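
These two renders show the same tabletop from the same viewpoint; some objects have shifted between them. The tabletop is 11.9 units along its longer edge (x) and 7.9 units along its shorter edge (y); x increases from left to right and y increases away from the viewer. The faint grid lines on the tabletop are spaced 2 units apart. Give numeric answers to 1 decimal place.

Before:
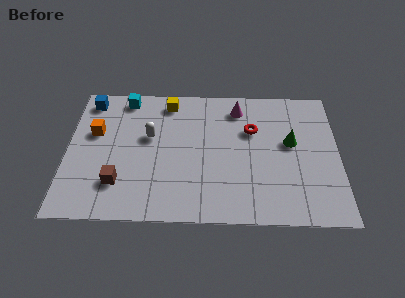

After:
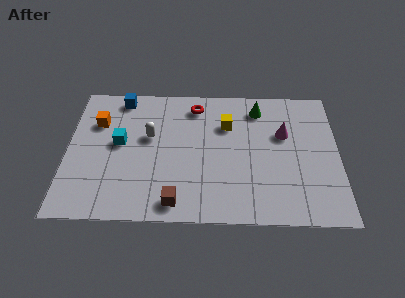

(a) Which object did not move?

the white capsule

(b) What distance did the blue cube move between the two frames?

1.4

The blue cube was near (0.9, 6.8) before and (2.3, 7.0) after, so it travelled √(1.4² + 0.2²) ≈ 1.4 units.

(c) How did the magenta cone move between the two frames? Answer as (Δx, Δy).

(2.0, -1.5)

The magenta cone started near (7.5, 6.5) and ended near (9.5, 5.0).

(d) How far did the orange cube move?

0.6

From (1.2, 4.9) to (1.3, 5.5), the orange cube covered √(0.1² + 0.6²) ≈ 0.6 units.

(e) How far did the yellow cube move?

2.9

From (4.4, 6.8) to (7.0, 5.5), the yellow cube covered √(2.6² + 1.3²) ≈ 2.9 units.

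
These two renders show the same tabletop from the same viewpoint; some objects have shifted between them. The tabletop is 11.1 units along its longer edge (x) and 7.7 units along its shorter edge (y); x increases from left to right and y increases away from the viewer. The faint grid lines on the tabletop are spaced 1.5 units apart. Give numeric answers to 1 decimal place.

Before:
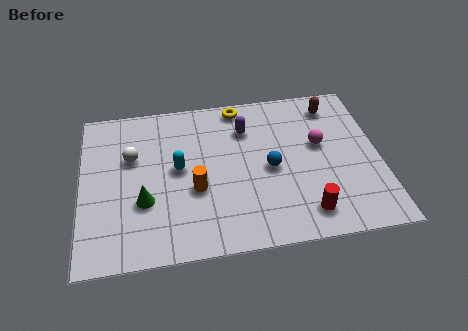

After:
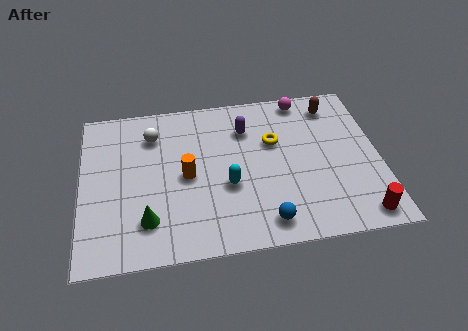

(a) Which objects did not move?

the purple capsule and the brown capsule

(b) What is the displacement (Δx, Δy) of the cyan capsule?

(1.8, -1.1)

The cyan capsule was at about (3.6, 4.1) and moved to about (5.4, 3.0).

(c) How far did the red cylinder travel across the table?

2.0

The red cylinder was near (8.2, 1.3) before and (10.2, 0.9) after, so it travelled √(2.0² + 0.4²) ≈ 2.0 units.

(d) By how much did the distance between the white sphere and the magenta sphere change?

-1.2

Before: roughly 7.0 units apart; after: 5.8. That's 1.2 units closer together.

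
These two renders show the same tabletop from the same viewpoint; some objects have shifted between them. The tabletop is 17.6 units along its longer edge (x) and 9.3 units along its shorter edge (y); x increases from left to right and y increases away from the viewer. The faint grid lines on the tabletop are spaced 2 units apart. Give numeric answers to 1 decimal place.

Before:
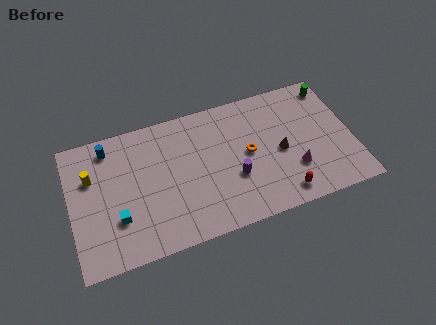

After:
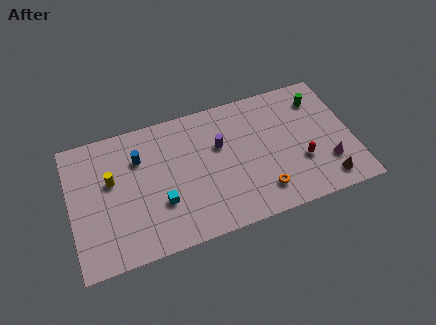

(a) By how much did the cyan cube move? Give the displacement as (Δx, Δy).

(2.7, 0.2)

The cyan cube started near (2.8, 2.9) and ended near (5.5, 3.1).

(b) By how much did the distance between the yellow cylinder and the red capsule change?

-0.6

The distance was about 12.5 in the first image and 11.9 in the second, so they moved 0.6 units closer together.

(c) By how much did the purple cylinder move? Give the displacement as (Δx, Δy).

(-0.7, 2.5)

The purple cylinder was at about (10.1, 3.4) and moved to about (9.4, 5.9).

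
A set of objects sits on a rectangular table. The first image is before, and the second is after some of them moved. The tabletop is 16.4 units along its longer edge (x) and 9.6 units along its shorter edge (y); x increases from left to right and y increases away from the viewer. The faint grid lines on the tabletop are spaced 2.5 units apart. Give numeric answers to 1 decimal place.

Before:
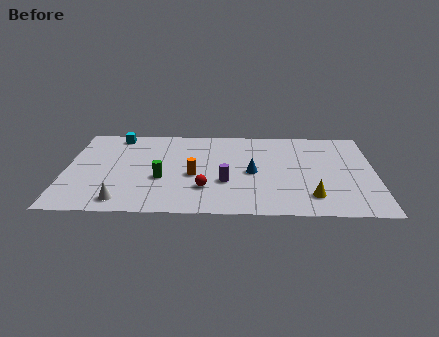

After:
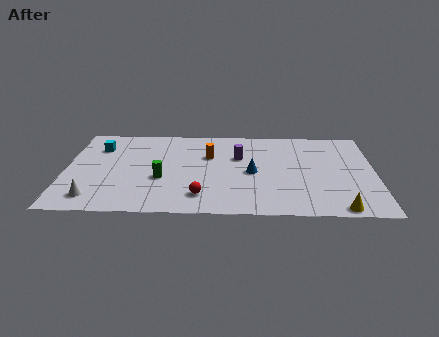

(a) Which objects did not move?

the green cylinder and the blue cone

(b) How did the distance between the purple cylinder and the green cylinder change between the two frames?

+1.4

The distance was about 3.4 in the first image and 4.8 in the second, so they moved 1.4 units further apart.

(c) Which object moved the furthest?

the purple cylinder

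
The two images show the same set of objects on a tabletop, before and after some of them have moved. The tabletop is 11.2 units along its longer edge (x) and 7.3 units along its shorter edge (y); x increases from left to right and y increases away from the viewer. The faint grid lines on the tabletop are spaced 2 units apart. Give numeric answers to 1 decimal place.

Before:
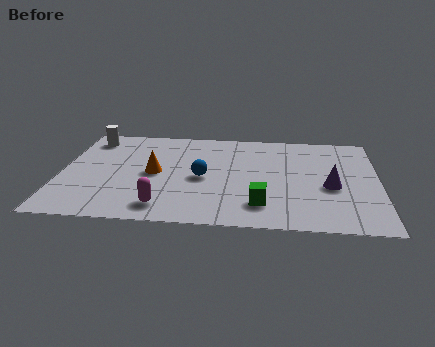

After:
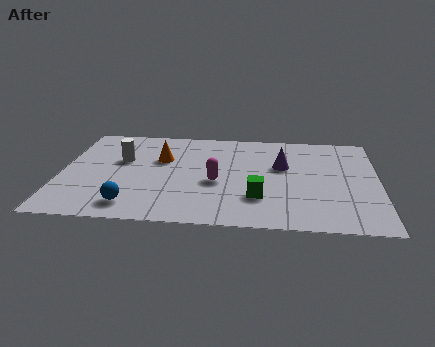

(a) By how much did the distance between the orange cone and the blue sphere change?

+1.9

They were about 1.7 units apart before and 3.6 after — 1.9 units further apart.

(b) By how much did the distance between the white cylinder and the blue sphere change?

-1.6

They were about 4.9 units apart before and 3.3 after — 1.6 units closer together.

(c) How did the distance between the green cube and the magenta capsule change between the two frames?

-1.6

The distance was about 3.4 in the first image and 1.8 in the second, so they moved 1.6 units closer together.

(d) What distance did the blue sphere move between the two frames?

3.3

The blue sphere moved from about (5.0, 3.4) to (2.6, 1.2), a distance of √(2.4² + 2.2²) ≈ 3.3.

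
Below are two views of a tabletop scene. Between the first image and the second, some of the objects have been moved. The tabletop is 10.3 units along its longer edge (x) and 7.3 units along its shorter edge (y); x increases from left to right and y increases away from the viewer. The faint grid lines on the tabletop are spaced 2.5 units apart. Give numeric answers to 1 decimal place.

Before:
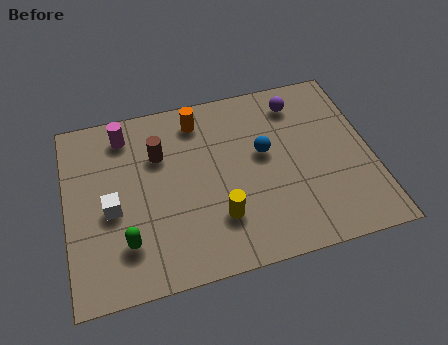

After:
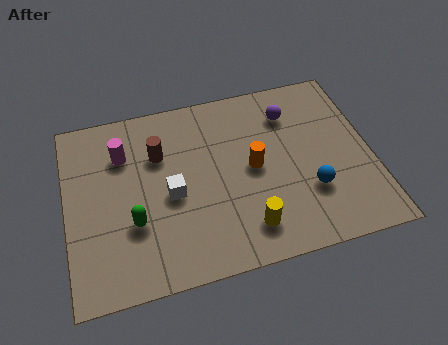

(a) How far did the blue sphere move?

2.4

The blue sphere was near (6.7, 4.2) before and (8.1, 2.3) after, so it travelled √(1.4² + 1.9²) ≈ 2.4 units.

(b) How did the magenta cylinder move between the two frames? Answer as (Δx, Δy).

(-0.1, -0.8)

The magenta cylinder was at about (2.1, 6.1) and moved to about (2.0, 5.3).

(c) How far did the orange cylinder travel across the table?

2.9

The orange cylinder was near (4.6, 6.1) before and (6.3, 3.7) after, so it travelled √(1.7² + 2.4²) ≈ 2.9 units.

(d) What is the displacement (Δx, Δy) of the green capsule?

(0.3, 0.7)

The green capsule started near (1.9, 1.8) and ended near (2.2, 2.5).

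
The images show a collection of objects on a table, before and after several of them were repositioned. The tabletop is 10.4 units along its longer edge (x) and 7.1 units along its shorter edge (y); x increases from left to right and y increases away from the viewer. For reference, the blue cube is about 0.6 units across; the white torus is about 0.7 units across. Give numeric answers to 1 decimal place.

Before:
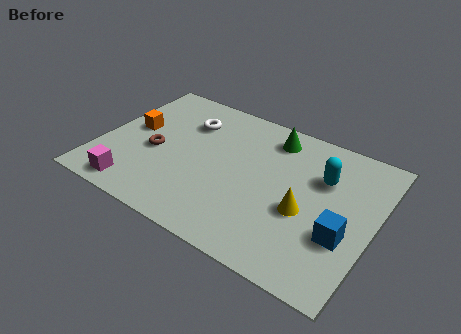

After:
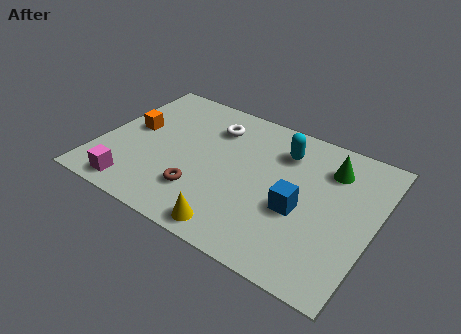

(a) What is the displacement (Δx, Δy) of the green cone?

(2.3, -0.5)

From the two frames, the green cone sits at roughly (6.2, 5.9) before and (8.5, 5.4) after.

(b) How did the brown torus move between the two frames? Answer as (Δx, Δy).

(2.0, -1.2)

The brown torus was at about (2.1, 3.1) and moved to about (4.1, 1.9).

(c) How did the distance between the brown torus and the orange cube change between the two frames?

+2.3

The distance was about 1.3 in the first image and 3.6 in the second, so they moved 2.3 units further apart.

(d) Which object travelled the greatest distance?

the yellow cone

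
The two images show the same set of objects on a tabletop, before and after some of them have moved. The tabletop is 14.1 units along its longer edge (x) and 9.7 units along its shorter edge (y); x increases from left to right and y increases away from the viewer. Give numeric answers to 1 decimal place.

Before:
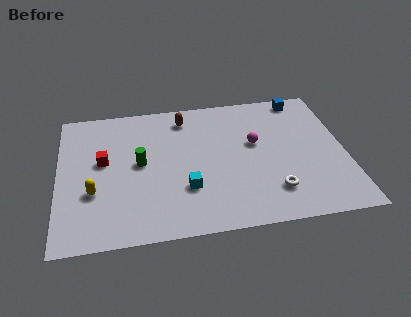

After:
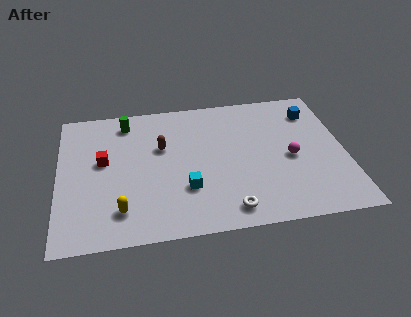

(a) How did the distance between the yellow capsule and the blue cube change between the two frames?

-0.6

Before: roughly 11.8 units apart; after: 11.2. That's 0.6 units closer together.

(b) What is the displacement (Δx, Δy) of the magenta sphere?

(1.7, -1.3)

The magenta sphere started near (9.7, 5.7) and ended near (11.4, 4.4).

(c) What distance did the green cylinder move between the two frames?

3.2

The green cylinder moved from about (4.0, 5.1) to (3.4, 8.2), a distance of √(0.6² + 3.1²) ≈ 3.2.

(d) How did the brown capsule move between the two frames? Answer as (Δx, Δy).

(-1.2, -2.0)

The brown capsule was at about (6.3, 8.1) and moved to about (5.1, 6.1).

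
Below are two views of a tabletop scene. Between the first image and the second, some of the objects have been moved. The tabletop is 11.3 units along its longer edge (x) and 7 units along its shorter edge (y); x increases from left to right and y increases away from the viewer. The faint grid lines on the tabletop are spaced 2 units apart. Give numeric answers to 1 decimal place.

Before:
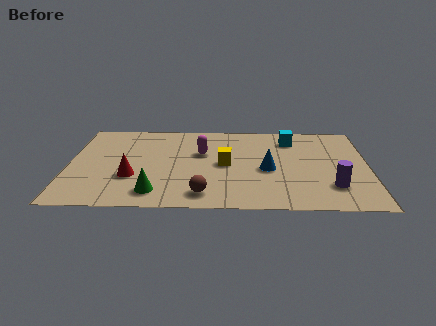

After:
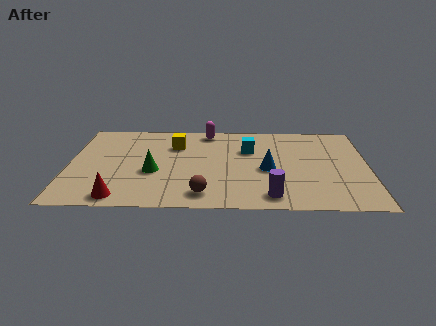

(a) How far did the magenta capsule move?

1.8

The magenta capsule was near (5.0, 4.4) before and (5.2, 6.2) after, so it travelled √(0.2² + 1.8²) ≈ 1.8 units.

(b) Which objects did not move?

the brown sphere and the blue cone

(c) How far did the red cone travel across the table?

1.6

The red cone moved from about (2.4, 2.4) to (2.0, 0.8), a distance of √(0.4² + 1.6²) ≈ 1.6.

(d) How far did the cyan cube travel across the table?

1.8

The cyan cube moved from about (8.4, 5.6) to (6.8, 4.7), a distance of √(1.6² + 0.9²) ≈ 1.8.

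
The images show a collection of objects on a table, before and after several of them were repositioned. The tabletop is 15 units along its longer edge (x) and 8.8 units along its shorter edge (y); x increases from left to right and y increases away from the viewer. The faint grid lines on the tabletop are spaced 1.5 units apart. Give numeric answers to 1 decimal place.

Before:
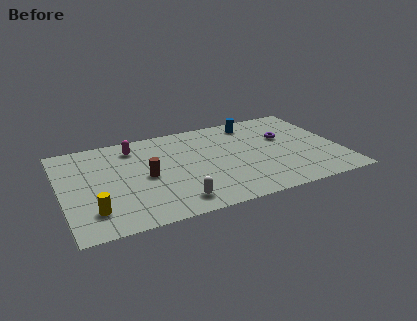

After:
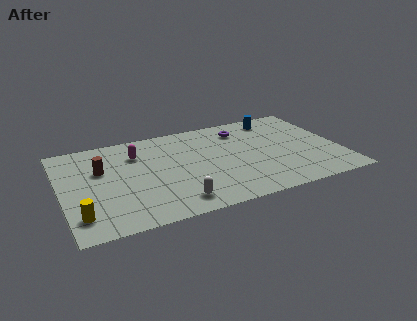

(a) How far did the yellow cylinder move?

0.7

The yellow cylinder was near (1.5, 2.0) before and (0.8, 1.8) after, so it travelled √(0.7² + 0.2²) ≈ 0.7 units.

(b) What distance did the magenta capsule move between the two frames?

0.7

The magenta capsule moved from about (4.1, 7.2) to (4.2, 6.5), a distance of √(0.1² + 0.7²) ≈ 0.7.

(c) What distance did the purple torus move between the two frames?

2.7

From (12.2, 5.5) to (10.0, 7.0), the purple torus covered √(2.2² + 1.5²) ≈ 2.7 units.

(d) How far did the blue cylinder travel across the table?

1.3

The blue cylinder was near (10.7, 7.5) before and (12.0, 7.5) after, so it travelled √(1.3² + 0.0²) ≈ 1.3 units.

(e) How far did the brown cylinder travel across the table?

2.7

The brown cylinder moved from about (4.5, 4.2) to (2.2, 5.6), a distance of √(2.3² + 1.4²) ≈ 2.7.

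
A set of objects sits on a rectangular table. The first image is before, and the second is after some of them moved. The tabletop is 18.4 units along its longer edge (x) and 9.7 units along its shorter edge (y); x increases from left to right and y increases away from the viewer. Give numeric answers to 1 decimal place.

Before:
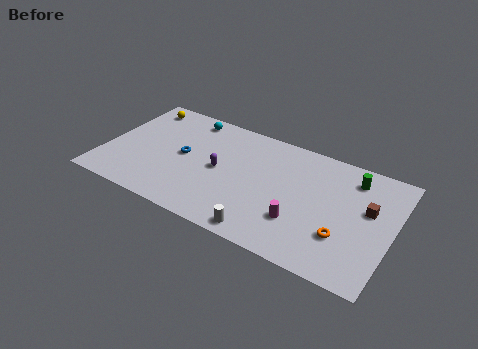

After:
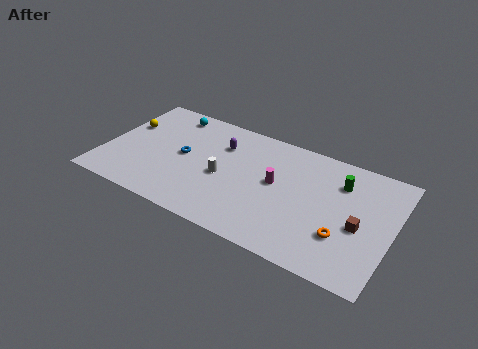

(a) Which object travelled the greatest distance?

the white cylinder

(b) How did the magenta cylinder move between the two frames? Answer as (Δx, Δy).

(-1.8, 2.4)

The magenta cylinder was at about (12.8, 2.9) and moved to about (11.0, 5.3).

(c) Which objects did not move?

the blue torus and the orange torus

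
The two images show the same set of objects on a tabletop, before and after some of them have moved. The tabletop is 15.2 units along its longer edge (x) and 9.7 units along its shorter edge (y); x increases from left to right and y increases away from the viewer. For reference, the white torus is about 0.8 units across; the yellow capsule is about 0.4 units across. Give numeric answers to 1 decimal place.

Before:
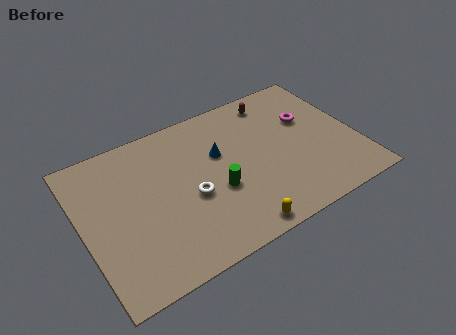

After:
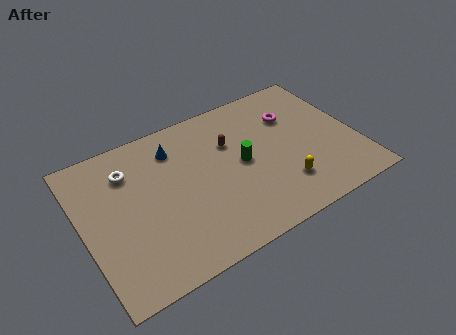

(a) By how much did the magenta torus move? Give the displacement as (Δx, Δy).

(-0.8, 0.6)

The magenta torus started near (12.8, 6.2) and ended near (12.0, 6.8).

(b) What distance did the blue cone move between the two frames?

2.7

From (7.7, 6.1) to (5.4, 7.6), the blue cone covered √(2.3² + 1.5²) ≈ 2.7 units.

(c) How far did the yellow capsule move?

3.3

The yellow capsule was near (7.8, 0.9) before and (10.7, 2.4) after, so it travelled √(2.9² + 1.5²) ≈ 3.3 units.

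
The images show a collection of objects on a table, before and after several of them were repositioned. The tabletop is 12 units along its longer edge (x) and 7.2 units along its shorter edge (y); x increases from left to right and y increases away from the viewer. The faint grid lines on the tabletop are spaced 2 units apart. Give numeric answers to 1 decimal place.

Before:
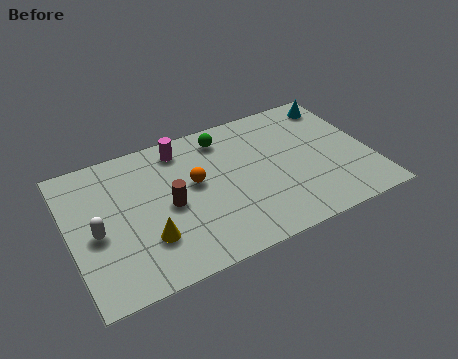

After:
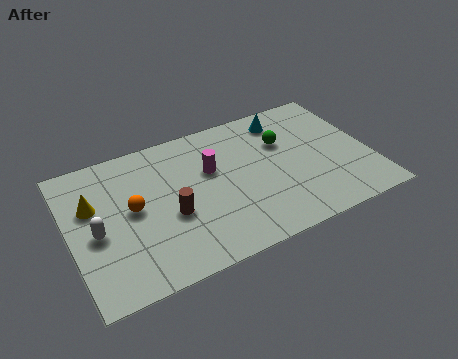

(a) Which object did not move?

the white capsule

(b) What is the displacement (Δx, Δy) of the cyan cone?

(-2.2, -0.1)

The cyan cone was at about (11.1, 6.1) and moved to about (8.9, 6.0).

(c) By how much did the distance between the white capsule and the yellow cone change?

-0.8

Before: roughly 2.2 units apart; after: 1.4. That's 0.8 units closer together.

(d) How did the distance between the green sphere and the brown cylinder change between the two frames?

+1.6

The distance was about 3.6 in the first image and 5.2 in the second, so they moved 1.6 units further apart.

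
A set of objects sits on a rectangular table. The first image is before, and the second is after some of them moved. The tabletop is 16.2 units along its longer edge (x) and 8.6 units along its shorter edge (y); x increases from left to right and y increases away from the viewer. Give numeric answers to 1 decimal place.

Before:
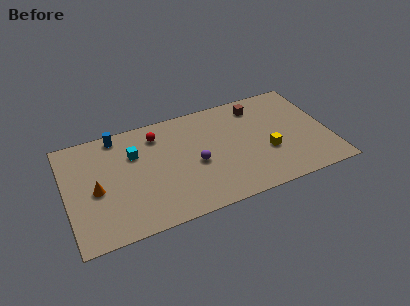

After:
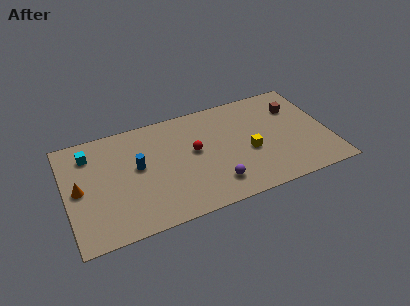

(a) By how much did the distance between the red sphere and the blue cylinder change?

+1.0

Before: roughly 2.5 units apart; after: 3.5. That's 1.0 units further apart.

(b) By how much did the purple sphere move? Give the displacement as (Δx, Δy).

(1.0, -2.0)

From the two frames, the purple sphere sits at roughly (7.9, 3.8) before and (8.9, 1.8) after.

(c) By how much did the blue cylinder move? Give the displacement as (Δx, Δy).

(1.0, -2.9)

From the two frames, the blue cylinder sits at roughly (3.4, 7.7) before and (4.4, 4.8) after.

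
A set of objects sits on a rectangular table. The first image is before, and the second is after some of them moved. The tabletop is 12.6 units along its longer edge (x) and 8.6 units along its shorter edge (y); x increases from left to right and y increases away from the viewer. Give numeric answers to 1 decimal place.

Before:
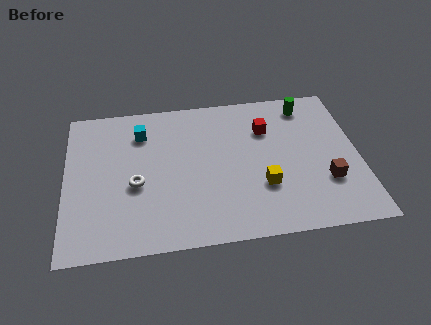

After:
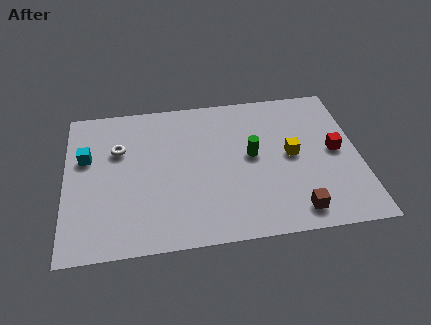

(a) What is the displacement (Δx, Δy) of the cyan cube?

(-2.4, -1.2)

The cyan cube started near (3.3, 6.6) and ended near (0.9, 5.4).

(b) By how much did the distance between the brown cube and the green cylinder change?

-0.8

They were about 4.6 units apart before and 3.8 after — 0.8 units closer together.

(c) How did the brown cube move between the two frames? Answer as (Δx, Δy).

(-1.4, -1.5)

The brown cube was at about (11.1, 2.7) and moved to about (9.7, 1.2).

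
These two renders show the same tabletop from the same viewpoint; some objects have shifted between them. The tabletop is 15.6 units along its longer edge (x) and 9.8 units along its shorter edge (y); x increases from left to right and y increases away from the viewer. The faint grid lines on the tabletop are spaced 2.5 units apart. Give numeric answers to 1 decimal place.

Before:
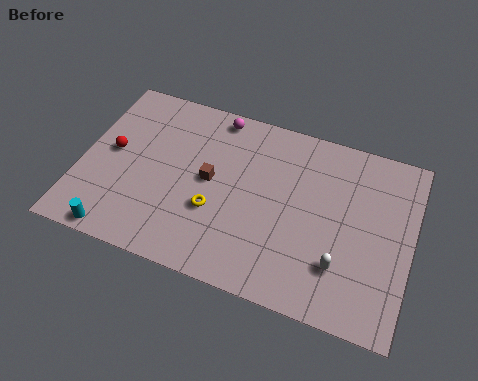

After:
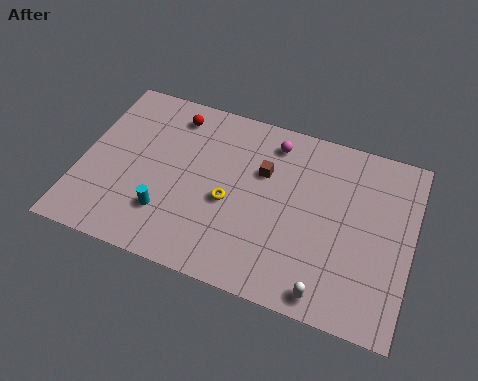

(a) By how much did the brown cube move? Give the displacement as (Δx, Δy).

(2.4, 1.3)

From the two frames, the brown cube sits at roughly (6.1, 5.1) before and (8.5, 6.4) after.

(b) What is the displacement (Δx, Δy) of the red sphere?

(2.6, 3.0)

The red sphere was at about (1.4, 5.2) and moved to about (4.0, 8.2).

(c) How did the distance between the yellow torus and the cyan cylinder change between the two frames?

-1.9

The distance was about 5.1 in the first image and 3.2 in the second, so they moved 1.9 units closer together.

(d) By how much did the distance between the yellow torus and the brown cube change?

+1.0

Before: roughly 1.6 units apart; after: 2.6. That's 1.0 units further apart.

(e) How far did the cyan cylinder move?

2.8

The cyan cylinder was near (2.2, 0.8) before and (4.3, 2.6) after, so it travelled √(2.1² + 1.8²) ≈ 2.8 units.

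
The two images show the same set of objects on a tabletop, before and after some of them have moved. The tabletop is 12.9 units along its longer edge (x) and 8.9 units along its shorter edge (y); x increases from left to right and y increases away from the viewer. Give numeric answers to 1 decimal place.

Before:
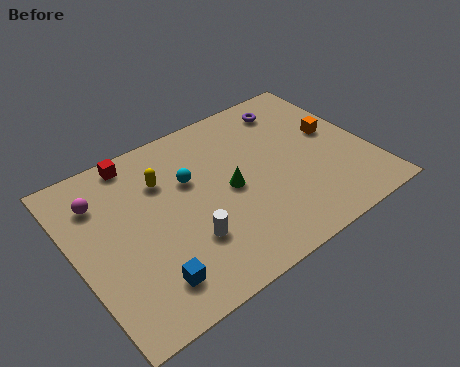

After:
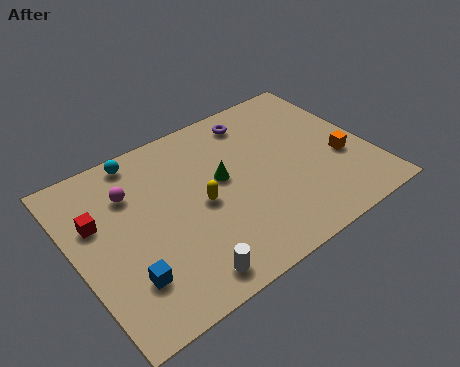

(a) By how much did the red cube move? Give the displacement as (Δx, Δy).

(-2.1, -2.3)

The red cube was at about (3.2, 8.0) and moved to about (1.1, 5.7).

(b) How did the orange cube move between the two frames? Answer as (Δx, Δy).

(0.0, -1.6)

The orange cube was at about (11.6, 5.0) and moved to about (11.6, 3.4).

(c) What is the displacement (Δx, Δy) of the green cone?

(-0.2, 0.7)

The green cone started near (6.7, 4.3) and ended near (6.5, 5.0).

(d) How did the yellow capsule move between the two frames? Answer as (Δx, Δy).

(1.3, -2.1)

The yellow capsule was at about (4.1, 6.3) and moved to about (5.4, 4.2).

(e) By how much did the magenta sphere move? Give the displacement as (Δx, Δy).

(1.3, -0.3)

The magenta sphere started near (1.4, 6.7) and ended near (2.7, 6.4).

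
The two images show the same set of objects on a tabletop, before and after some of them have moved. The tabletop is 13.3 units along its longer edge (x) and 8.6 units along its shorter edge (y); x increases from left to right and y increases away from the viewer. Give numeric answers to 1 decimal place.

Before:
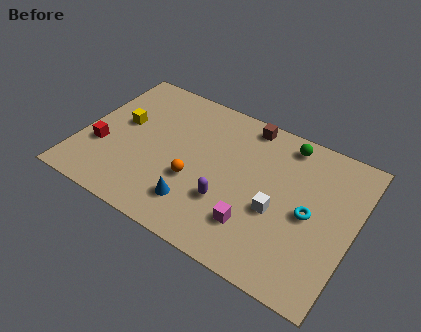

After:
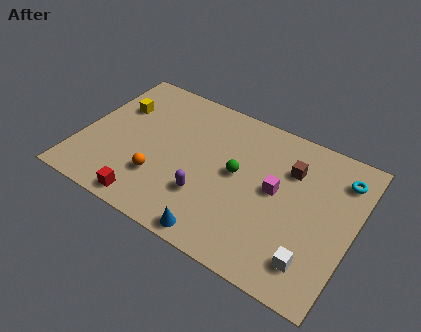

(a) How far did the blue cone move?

1.7

From (6.0, 1.9) to (7.3, 0.8), the blue cone covered √(1.3² + 1.1²) ≈ 1.7 units.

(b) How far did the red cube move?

3.4

The red cube was near (1.1, 3.0) before and (3.8, 0.9) after, so it travelled √(2.7² + 2.1²) ≈ 3.4 units.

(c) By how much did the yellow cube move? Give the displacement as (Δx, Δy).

(-0.4, 0.9)

The yellow cube was at about (1.8, 4.9) and moved to about (1.4, 5.8).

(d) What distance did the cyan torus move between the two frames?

3.0

The cyan torus was near (11.2, 4.1) before and (12.4, 6.8) after, so it travelled √(1.2² + 2.7²) ≈ 3.0 units.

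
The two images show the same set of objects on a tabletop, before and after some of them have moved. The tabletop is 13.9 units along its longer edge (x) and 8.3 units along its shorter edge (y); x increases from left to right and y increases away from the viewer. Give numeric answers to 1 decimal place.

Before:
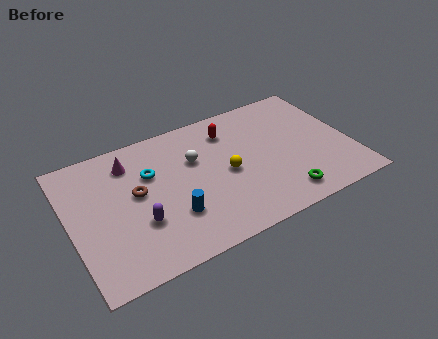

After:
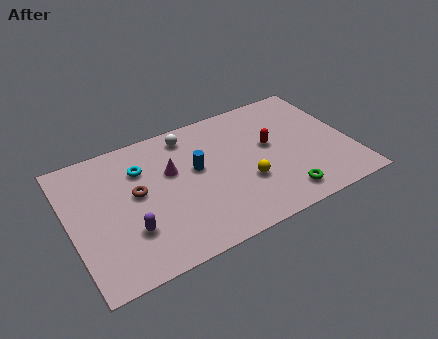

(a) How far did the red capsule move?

2.5

The red capsule moved from about (8.2, 6.5) to (10.0, 4.7), a distance of √(1.8² + 1.8²) ≈ 2.5.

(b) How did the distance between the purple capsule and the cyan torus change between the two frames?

+0.8

They were about 2.8 units apart before and 3.6 after — 0.8 units further apart.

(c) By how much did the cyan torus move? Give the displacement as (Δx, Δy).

(-0.4, 0.5)

The cyan torus started near (4.1, 5.5) and ended near (3.7, 6.0).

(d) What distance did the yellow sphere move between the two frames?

1.3

The yellow sphere moved from about (7.7, 3.9) to (8.5, 2.9), a distance of √(0.8² + 1.0²) ≈ 1.3.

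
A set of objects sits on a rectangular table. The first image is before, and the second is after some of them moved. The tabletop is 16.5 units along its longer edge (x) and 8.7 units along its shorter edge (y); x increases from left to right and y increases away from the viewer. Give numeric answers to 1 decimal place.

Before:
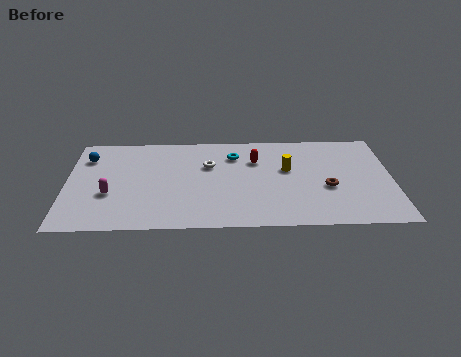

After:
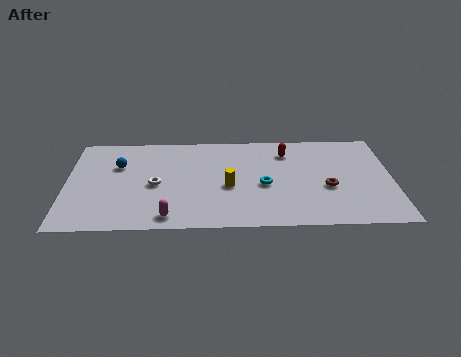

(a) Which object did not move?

the brown torus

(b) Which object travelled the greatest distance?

the magenta capsule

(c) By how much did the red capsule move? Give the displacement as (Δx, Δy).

(1.6, 0.7)

The red capsule was at about (9.6, 6.1) and moved to about (11.2, 6.8).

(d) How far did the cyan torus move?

3.2

The cyan torus moved from about (8.5, 6.6) to (10.0, 3.8), a distance of √(1.5² + 2.8²) ≈ 3.2.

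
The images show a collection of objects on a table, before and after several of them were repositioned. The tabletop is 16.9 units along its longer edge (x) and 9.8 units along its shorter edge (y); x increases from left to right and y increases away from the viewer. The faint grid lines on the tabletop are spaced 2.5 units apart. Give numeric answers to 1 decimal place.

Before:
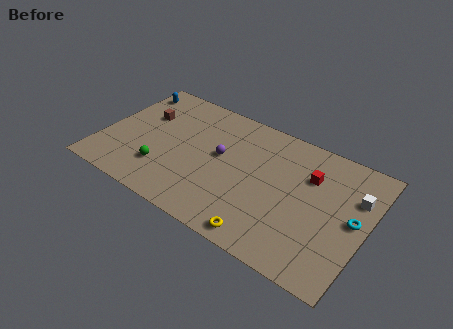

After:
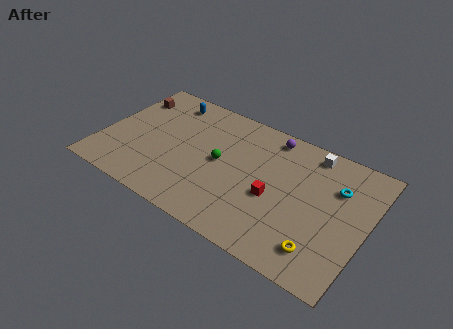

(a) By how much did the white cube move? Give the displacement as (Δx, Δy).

(-3.1, 1.9)

The white cube was at about (16.0, 6.7) and moved to about (12.9, 8.6).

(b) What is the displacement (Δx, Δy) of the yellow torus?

(3.4, 0.9)

The yellow torus was at about (11.1, 1.0) and moved to about (14.5, 1.9).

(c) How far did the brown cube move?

1.6

The brown cube was near (2.3, 6.4) before and (1.1, 7.5) after, so it travelled √(1.2² + 1.1²) ≈ 1.6 units.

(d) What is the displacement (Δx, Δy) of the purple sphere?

(2.8, 3.1)

The purple sphere started near (7.5, 5.5) and ended near (10.3, 8.6).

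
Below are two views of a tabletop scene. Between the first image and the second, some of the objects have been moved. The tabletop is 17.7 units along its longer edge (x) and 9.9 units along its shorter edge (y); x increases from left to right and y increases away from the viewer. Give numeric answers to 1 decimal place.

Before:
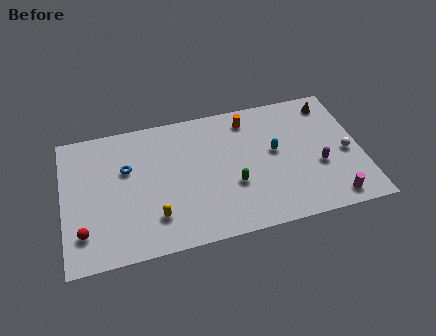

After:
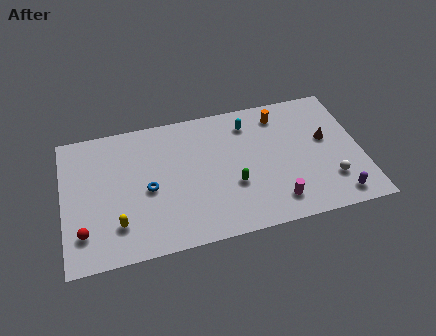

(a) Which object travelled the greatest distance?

the magenta cylinder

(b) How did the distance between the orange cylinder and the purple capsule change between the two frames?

+1.5

They were about 6.0 units apart before and 7.5 after — 1.5 units further apart.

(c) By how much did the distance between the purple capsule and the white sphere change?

-0.5

The distance was about 1.8 in the first image and 1.3 in the second, so they moved 0.5 units closer together.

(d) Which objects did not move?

the green capsule and the red sphere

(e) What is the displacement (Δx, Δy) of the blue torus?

(1.2, -1.8)

From the two frames, the blue torus sits at roughly (3.8, 6.3) before and (5.0, 4.5) after.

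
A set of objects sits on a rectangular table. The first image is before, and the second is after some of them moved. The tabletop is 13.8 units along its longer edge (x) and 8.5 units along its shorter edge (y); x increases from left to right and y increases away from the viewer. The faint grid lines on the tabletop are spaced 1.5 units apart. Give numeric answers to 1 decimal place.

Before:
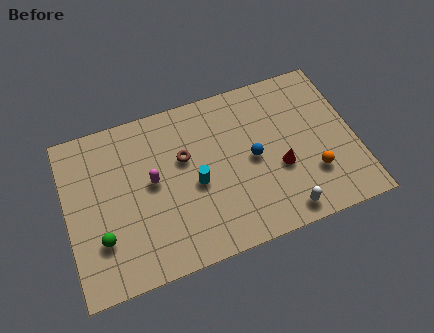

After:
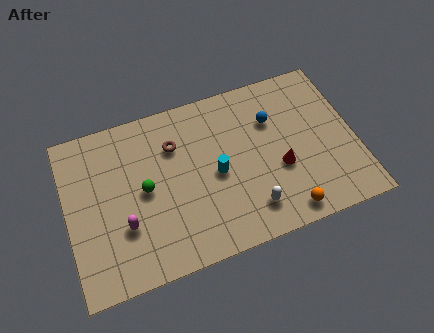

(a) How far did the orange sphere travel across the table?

2.1

The orange sphere moved from about (11.6, 2.5) to (10.1, 1.0), a distance of √(1.5² + 1.5²) ≈ 2.1.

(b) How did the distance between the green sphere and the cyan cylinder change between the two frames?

-1.4

They were about 4.8 units apart before and 3.4 after — 1.4 units closer together.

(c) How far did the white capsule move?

1.7

The white capsule was near (10.0, 1.0) before and (8.5, 1.7) after, so it travelled √(1.5² + 0.7²) ≈ 1.7 units.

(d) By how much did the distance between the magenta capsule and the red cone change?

+1.4

Before: roughly 6.1 units apart; after: 7.5. That's 1.4 units further apart.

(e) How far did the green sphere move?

2.8

The green sphere was near (1.5, 2.5) before and (3.7, 4.3) after, so it travelled √(2.2² + 1.8²) ≈ 2.8 units.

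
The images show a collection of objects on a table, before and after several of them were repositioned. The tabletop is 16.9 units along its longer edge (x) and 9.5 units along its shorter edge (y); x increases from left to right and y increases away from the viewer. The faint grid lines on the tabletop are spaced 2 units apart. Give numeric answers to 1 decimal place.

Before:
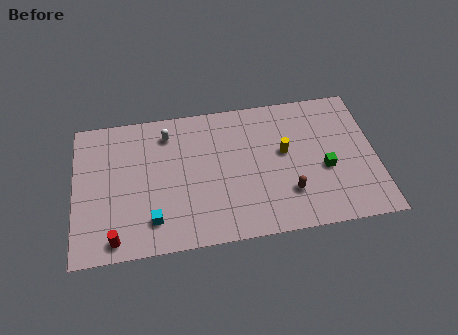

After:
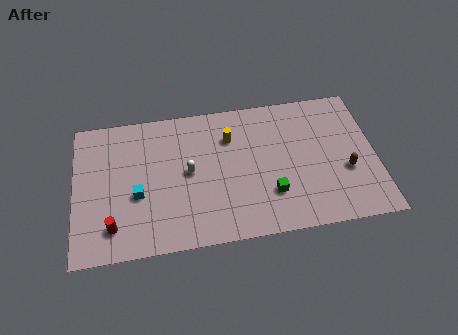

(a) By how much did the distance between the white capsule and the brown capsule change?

+0.6

They were about 8.3 units apart before and 8.9 after — 0.6 units further apart.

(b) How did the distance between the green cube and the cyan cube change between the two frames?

-2.4

They were about 9.9 units apart before and 7.5 after — 2.4 units closer together.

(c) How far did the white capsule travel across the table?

3.0

From (5.3, 7.7) to (6.4, 4.9), the white capsule covered √(1.1² + 2.8²) ≈ 3.0 units.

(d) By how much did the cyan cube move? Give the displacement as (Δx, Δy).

(-0.8, 1.8)

The cyan cube was at about (4.3, 2.0) and moved to about (3.5, 3.8).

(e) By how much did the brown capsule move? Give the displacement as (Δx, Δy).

(3.3, 1.0)

The brown capsule started near (11.9, 2.6) and ended near (15.2, 3.6).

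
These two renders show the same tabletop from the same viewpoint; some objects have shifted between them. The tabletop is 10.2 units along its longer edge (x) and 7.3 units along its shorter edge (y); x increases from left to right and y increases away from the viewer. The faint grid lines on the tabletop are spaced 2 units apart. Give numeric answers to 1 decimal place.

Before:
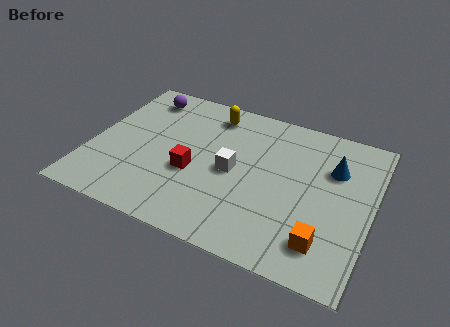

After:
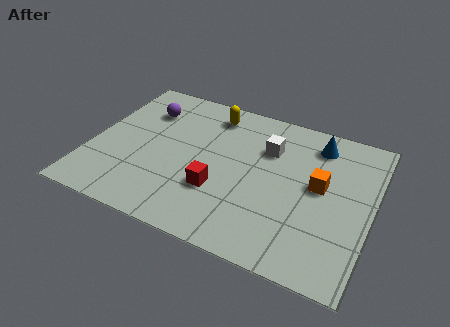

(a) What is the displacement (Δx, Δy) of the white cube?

(1.1, 1.6)

From the two frames, the white cube sits at roughly (5.2, 3.5) before and (6.3, 5.1) after.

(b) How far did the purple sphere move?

0.7

The purple sphere was near (1.5, 6.1) before and (1.7, 5.4) after, so it travelled √(0.2² + 0.7²) ≈ 0.7 units.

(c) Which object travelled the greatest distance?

the orange cube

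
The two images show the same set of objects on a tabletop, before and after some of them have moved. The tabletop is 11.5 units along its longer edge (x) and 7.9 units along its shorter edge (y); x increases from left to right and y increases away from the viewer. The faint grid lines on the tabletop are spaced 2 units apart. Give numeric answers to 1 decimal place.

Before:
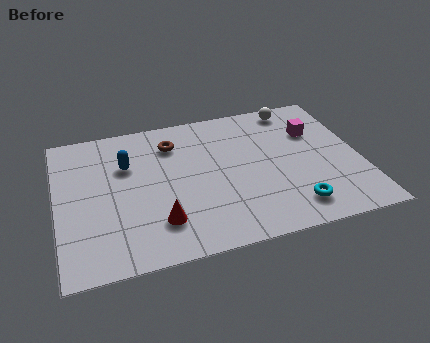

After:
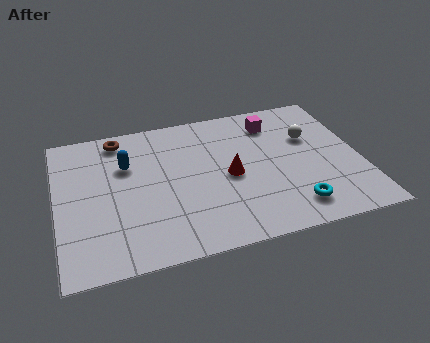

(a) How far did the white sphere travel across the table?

1.9

The white sphere was near (9.3, 7.0) before and (9.7, 5.1) after, so it travelled √(0.4² + 1.9²) ≈ 1.9 units.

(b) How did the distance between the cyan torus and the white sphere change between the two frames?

-1.8

They were about 5.6 units apart before and 3.8 after — 1.8 units closer together.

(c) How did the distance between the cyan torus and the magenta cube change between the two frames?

+0.7

Before: roughly 4.2 units apart; after: 4.9. That's 0.7 units further apart.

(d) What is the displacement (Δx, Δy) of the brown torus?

(-2.0, 0.8)

From the two frames, the brown torus sits at roughly (4.5, 6.1) before and (2.5, 6.9) after.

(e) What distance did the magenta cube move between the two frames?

1.7

From (9.9, 5.4) to (8.4, 6.3), the magenta cube covered √(1.5² + 0.9²) ≈ 1.7 units.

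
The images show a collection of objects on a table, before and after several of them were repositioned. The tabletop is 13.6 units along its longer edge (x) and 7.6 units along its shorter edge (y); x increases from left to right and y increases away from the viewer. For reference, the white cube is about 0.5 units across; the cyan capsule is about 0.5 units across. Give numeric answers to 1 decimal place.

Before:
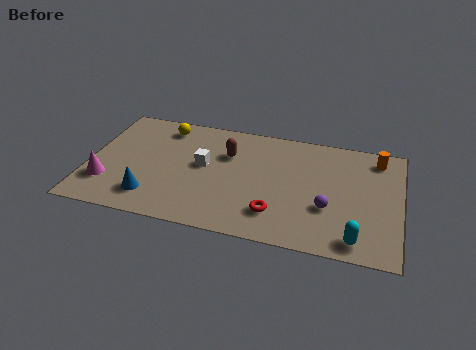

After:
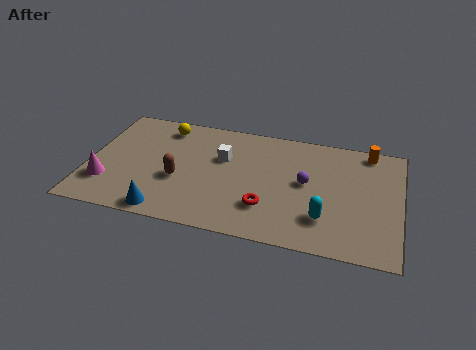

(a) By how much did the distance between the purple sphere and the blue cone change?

-0.9

They were about 7.7 units apart before and 6.8 after — 0.9 units closer together.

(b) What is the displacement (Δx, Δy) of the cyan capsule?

(-1.4, 1.0)

From the two frames, the cyan capsule sits at roughly (11.8, 1.0) before and (10.4, 2.0) after.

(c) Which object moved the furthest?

the brown capsule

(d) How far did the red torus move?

0.5

The red torus moved from about (8.3, 1.8) to (7.9, 2.1), a distance of √(0.4² + 0.3²) ≈ 0.5.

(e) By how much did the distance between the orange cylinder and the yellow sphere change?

-0.4

They were about 9.4 units apart before and 9.0 after — 0.4 units closer together.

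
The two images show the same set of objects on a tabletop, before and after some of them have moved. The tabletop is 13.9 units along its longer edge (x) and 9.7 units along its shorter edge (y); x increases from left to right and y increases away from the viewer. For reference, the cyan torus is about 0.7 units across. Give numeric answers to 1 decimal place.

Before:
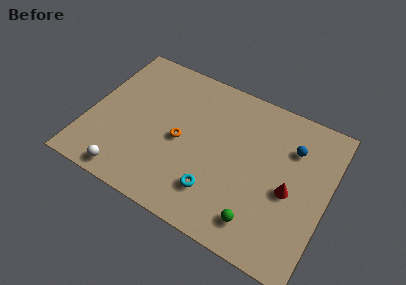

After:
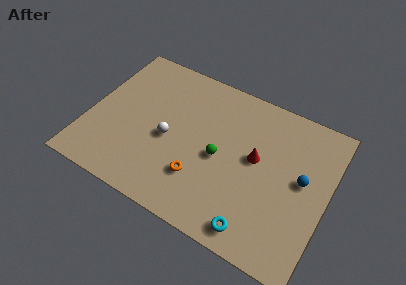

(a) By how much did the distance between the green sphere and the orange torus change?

-3.7

The distance was about 5.7 in the first image and 2.0 in the second, so they moved 3.7 units closer together.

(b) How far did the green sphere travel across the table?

3.9

From (10.4, 1.7) to (7.7, 4.5), the green sphere covered √(2.7² + 2.8²) ≈ 3.9 units.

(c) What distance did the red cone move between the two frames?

2.4

The red cone moved from about (11.8, 4.3) to (9.7, 5.4), a distance of √(2.1² + 1.1²) ≈ 2.4.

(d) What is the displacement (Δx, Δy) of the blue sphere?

(0.8, -1.7)

The blue sphere was at about (11.6, 7.0) and moved to about (12.4, 5.3).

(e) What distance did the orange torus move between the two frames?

2.3

The orange torus was near (5.4, 4.5) before and (6.8, 2.7) after, so it travelled √(1.4² + 1.8²) ≈ 2.3 units.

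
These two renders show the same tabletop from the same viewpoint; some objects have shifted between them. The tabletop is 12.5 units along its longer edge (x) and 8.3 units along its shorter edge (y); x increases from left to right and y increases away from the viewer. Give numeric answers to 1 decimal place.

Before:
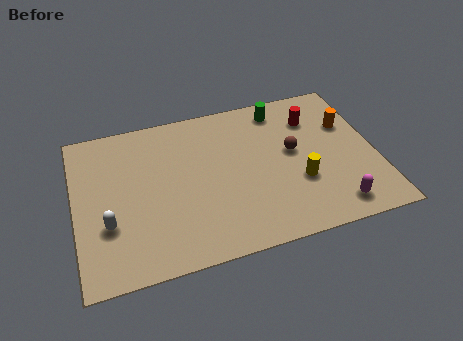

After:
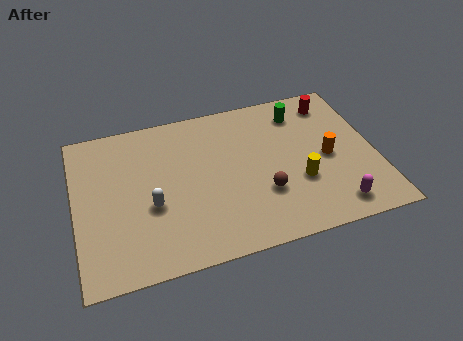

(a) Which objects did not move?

the magenta capsule and the yellow cylinder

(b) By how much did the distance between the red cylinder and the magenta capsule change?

+0.7

The distance was about 5.0 in the first image and 5.7 in the second, so they moved 0.7 units further apart.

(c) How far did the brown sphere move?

2.4

The brown sphere moved from about (9.1, 4.6) to (7.7, 2.7), a distance of √(1.4² + 1.9²) ≈ 2.4.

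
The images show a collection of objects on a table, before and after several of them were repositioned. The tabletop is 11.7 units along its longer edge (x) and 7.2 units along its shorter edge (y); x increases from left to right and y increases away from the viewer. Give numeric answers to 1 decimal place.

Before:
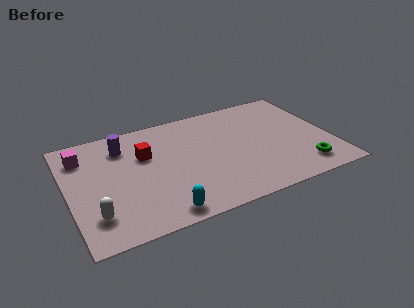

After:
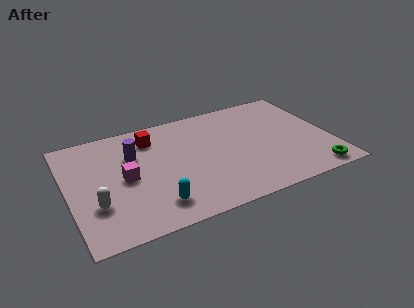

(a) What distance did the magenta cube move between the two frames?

2.7

The magenta cube was near (0.8, 5.6) before and (2.5, 3.5) after, so it travelled √(1.7² + 2.1²) ≈ 2.7 units.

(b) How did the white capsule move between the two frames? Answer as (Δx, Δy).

(0.1, 0.6)

The white capsule was at about (1.0, 1.7) and moved to about (1.1, 2.3).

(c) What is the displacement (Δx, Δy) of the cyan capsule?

(-0.2, 0.6)

The cyan capsule was at about (3.8, 0.8) and moved to about (3.6, 1.4).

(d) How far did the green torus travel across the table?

0.6

The green torus was near (10.2, 1.3) before and (10.6, 0.8) after, so it travelled √(0.4² + 0.5²) ≈ 0.6 units.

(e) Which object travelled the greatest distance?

the magenta cube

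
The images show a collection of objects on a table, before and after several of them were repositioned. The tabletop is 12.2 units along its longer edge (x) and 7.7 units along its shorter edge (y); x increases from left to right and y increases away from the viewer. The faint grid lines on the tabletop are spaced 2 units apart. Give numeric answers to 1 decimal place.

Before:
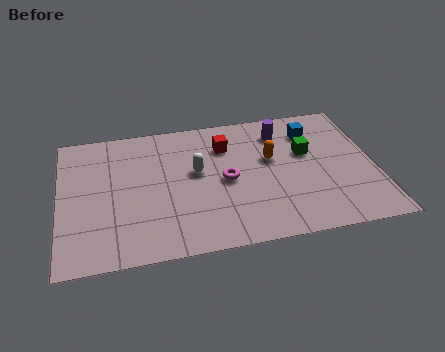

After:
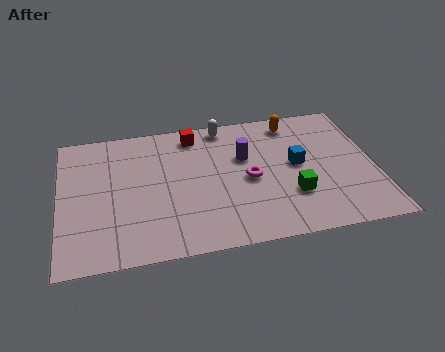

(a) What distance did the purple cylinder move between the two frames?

1.9

The purple cylinder was near (8.7, 6.1) before and (7.2, 4.9) after, so it travelled √(1.5² + 1.2²) ≈ 1.9 units.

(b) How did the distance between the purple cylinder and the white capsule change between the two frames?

-1.7

Before: roughly 3.8 units apart; after: 2.1. That's 1.7 units closer together.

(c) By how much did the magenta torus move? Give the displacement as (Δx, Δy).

(0.9, -0.1)

The magenta torus started near (6.4, 3.7) and ended near (7.3, 3.6).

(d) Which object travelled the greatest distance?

the white capsule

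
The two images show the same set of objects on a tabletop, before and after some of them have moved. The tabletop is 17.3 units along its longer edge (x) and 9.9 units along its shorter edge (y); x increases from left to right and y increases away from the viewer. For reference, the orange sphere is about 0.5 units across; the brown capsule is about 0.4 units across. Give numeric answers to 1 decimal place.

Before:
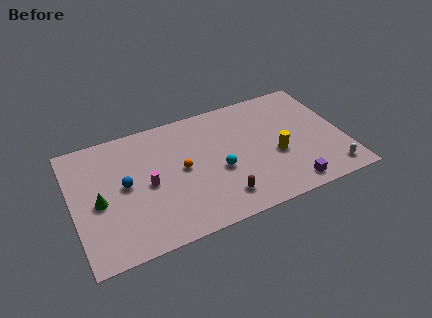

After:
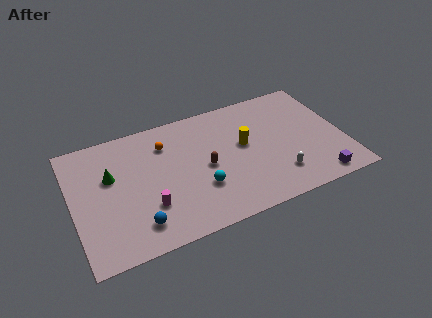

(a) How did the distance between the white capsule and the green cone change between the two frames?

-3.8

The distance was about 14.8 in the first image and 11.0 in the second, so they moved 3.8 units closer together.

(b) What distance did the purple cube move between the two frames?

1.8

From (13.4, 1.2) to (15.2, 1.1), the purple cube covered √(1.8² + 0.1²) ≈ 1.8 units.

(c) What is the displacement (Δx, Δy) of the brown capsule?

(-0.7, 2.8)

The brown capsule was at about (9.1, 1.9) and moved to about (8.4, 4.7).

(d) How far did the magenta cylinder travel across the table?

1.7

From (4.7, 4.7) to (4.6, 3.0), the magenta cylinder covered √(0.1² + 1.7²) ≈ 1.7 units.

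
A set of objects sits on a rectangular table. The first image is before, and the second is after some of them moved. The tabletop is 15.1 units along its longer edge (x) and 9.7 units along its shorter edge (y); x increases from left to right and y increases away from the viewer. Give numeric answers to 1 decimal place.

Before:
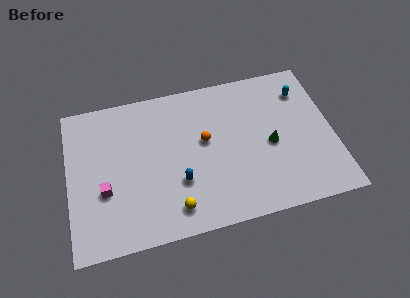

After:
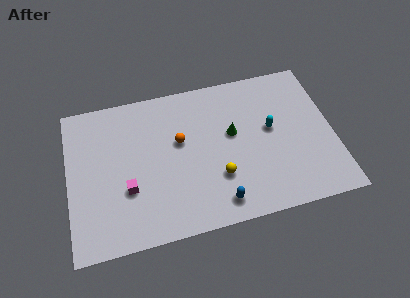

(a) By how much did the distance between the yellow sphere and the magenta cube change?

+0.8

Before: roughly 4.3 units apart; after: 5.1. That's 0.8 units further apart.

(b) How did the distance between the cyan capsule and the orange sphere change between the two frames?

-0.9

They were about 6.1 units apart before and 5.2 after — 0.9 units closer together.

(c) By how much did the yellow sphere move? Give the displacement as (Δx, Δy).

(2.6, 1.4)

From the two frames, the yellow sphere sits at roughly (5.8, 1.6) before and (8.4, 3.0) after.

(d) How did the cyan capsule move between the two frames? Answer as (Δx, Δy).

(-2.0, -2.1)

The cyan capsule started near (13.6, 7.5) and ended near (11.6, 5.4).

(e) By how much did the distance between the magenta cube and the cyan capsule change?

-3.7

The distance was about 12.2 in the first image and 8.5 in the second, so they moved 3.7 units closer together.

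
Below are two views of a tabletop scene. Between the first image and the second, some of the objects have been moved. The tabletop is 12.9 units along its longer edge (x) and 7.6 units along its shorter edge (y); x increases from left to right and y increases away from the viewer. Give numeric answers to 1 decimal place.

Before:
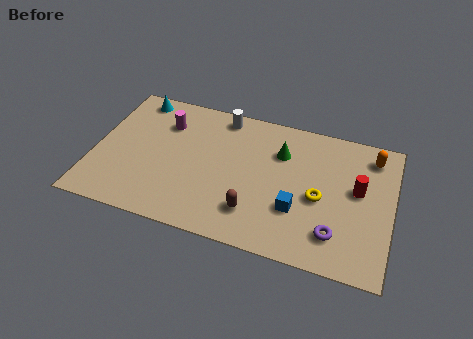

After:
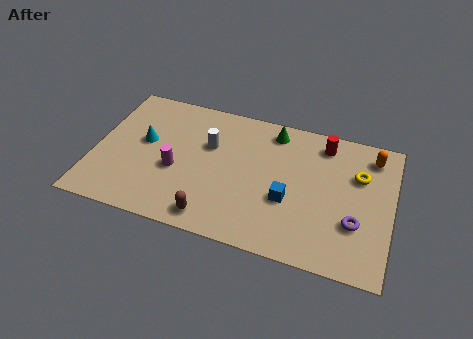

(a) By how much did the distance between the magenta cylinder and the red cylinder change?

-1.6

Before: roughly 8.6 units apart; after: 7.0. That's 1.6 units closer together.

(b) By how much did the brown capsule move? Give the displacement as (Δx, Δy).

(-1.7, -0.8)

The brown capsule started near (7.1, 1.8) and ended near (5.4, 1.0).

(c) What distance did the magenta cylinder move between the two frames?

2.6

The magenta cylinder moved from about (2.9, 5.6) to (3.6, 3.1), a distance of √(0.7² + 2.5²) ≈ 2.6.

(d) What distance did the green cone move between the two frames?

1.2

The green cone was near (8.0, 5.4) before and (7.6, 6.5) after, so it travelled √(0.4² + 1.1²) ≈ 1.2 units.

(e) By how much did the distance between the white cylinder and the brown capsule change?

-1.3

Before: roughly 5.2 units apart; after: 3.9. That's 1.3 units closer together.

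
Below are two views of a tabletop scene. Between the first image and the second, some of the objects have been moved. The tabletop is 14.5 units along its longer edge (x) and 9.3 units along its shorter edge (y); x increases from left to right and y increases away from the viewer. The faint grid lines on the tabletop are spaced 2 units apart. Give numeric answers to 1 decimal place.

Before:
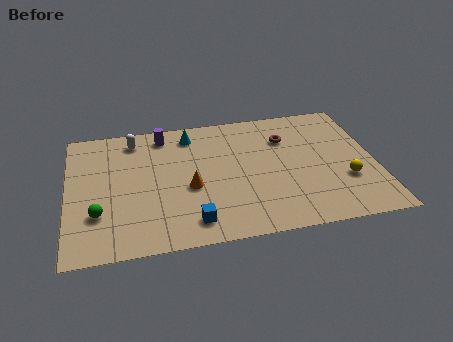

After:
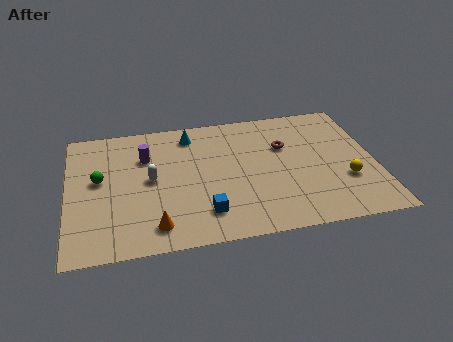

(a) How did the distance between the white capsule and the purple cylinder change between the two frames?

+0.3

They were about 1.4 units apart before and 1.7 after — 0.3 units further apart.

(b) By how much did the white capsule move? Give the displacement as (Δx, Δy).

(0.7, -3.1)

The white capsule was at about (3.2, 7.9) and moved to about (3.9, 4.8).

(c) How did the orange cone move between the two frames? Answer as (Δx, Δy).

(-1.7, -2.4)

The orange cone started near (5.7, 3.9) and ended near (4.0, 1.5).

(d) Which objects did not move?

the cyan cone and the yellow sphere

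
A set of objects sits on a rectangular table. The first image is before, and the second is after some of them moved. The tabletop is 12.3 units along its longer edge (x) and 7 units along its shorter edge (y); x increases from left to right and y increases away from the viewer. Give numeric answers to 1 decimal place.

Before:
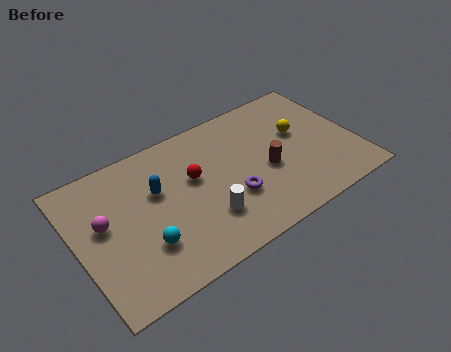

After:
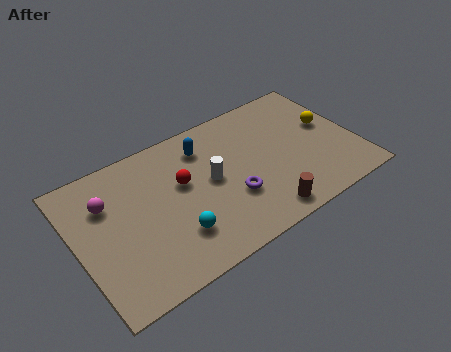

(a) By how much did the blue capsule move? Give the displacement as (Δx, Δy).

(2.3, 1.1)

The blue capsule was at about (3.6, 4.4) and moved to about (5.9, 5.5).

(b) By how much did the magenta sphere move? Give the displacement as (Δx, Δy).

(0.3, 0.9)

The magenta sphere was at about (1.2, 4.0) and moved to about (1.5, 4.9).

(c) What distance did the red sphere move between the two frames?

0.5

From (5.2, 4.2) to (4.7, 4.2), the red sphere covered √(0.5² + 0.0²) ≈ 0.5 units.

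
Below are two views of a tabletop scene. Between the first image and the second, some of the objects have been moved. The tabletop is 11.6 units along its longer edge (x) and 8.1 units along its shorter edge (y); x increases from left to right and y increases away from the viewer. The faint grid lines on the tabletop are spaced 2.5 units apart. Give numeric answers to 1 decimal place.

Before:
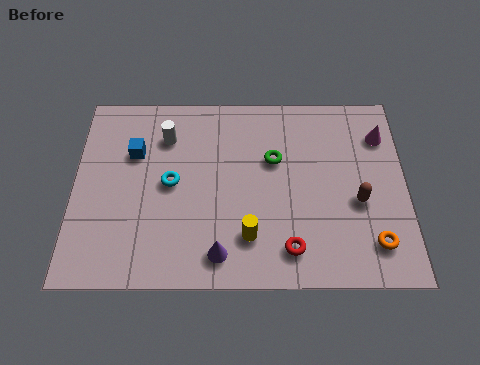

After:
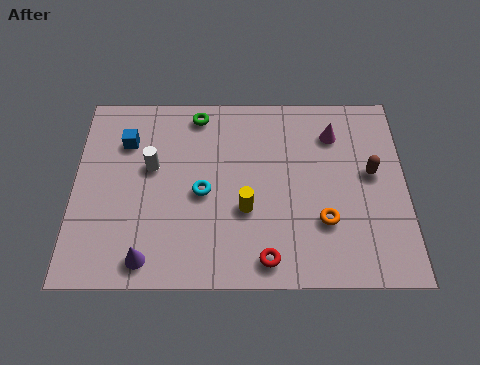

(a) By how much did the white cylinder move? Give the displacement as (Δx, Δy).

(-0.5, -1.3)

The white cylinder was at about (3.2, 6.1) and moved to about (2.7, 4.8).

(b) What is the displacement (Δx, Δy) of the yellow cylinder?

(-0.1, 1.1)

The yellow cylinder was at about (6.1, 1.9) and moved to about (6.0, 3.0).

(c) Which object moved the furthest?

the green torus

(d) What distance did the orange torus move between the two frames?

1.9

The orange torus was near (10.4, 1.6) before and (8.7, 2.5) after, so it travelled √(1.7² + 0.9²) ≈ 1.9 units.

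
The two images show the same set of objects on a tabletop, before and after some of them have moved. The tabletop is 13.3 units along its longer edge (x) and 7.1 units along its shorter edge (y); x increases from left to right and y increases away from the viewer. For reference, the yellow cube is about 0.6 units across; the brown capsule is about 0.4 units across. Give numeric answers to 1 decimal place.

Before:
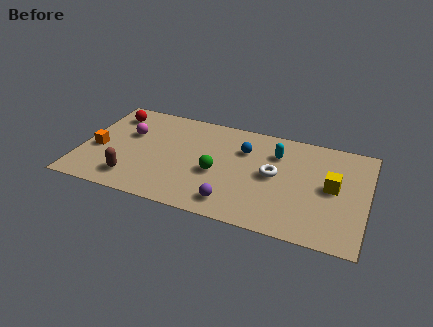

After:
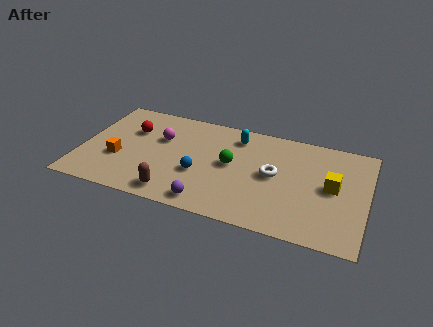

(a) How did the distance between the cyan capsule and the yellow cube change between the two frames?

+2.0

The distance was about 3.1 in the first image and 5.1 in the second, so they moved 2.0 units further apart.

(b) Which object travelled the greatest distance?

the blue sphere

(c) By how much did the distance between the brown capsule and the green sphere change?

-0.4

The distance was about 4.1 in the first image and 3.7 in the second, so they moved 0.4 units closer together.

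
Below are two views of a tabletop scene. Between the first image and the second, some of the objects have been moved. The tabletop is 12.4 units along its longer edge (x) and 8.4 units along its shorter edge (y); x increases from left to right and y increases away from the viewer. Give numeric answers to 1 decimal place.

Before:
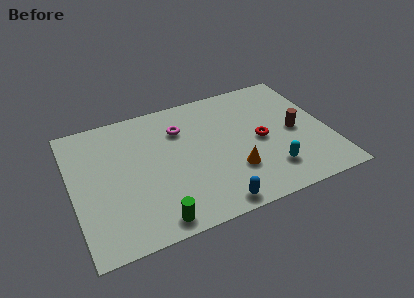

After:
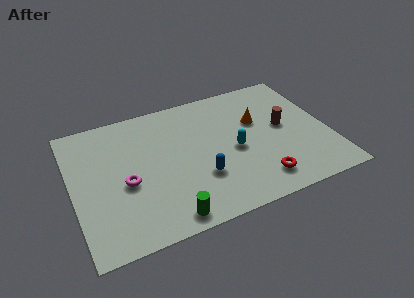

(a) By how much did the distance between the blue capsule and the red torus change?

-1.2

They were about 4.2 units apart before and 3.0 after — 1.2 units closer together.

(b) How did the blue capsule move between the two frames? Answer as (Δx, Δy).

(-0.4, 1.9)

The blue capsule started near (6.4, 0.8) and ended near (6.0, 2.7).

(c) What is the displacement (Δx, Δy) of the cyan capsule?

(-1.5, 1.9)

From the two frames, the cyan capsule sits at roughly (9.3, 1.9) before and (7.8, 3.8) after.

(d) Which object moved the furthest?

the magenta torus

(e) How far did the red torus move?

2.5

The red torus moved from about (9.1, 4.0) to (8.7, 1.5), a distance of √(0.4² + 2.5²) ≈ 2.5.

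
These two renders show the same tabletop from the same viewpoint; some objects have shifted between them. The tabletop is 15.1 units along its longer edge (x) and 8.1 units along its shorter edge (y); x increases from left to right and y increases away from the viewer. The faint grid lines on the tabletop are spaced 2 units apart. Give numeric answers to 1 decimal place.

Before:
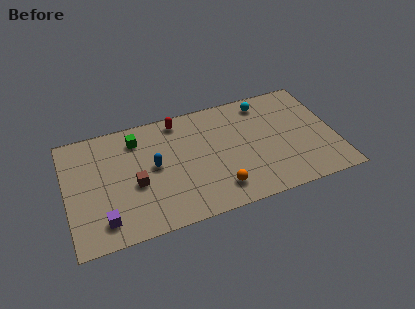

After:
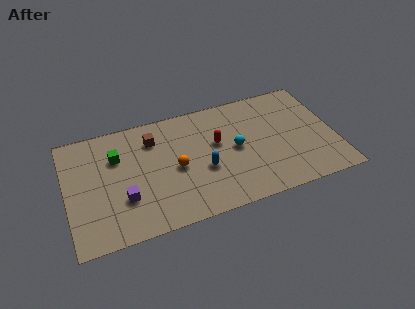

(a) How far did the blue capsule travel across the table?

2.9

The blue capsule was near (4.9, 4.3) before and (7.6, 3.2) after, so it travelled √(2.7² + 1.1²) ≈ 2.9 units.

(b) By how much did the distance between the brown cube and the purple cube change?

+1.4

The distance was about 2.7 in the first image and 4.1 in the second, so they moved 1.4 units further apart.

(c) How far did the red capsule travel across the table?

3.0

The red capsule was near (6.5, 7.1) before and (8.5, 4.8) after, so it travelled √(2.0² + 2.3²) ≈ 3.0 units.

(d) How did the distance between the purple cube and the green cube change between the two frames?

-2.5

They were about 5.5 units apart before and 3.0 after — 2.5 units closer together.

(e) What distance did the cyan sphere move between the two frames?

3.4

The cyan sphere was near (11.4, 6.9) before and (9.5, 4.1) after, so it travelled √(1.9² + 2.8²) ≈ 3.4 units.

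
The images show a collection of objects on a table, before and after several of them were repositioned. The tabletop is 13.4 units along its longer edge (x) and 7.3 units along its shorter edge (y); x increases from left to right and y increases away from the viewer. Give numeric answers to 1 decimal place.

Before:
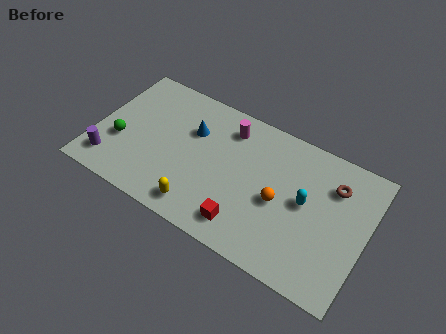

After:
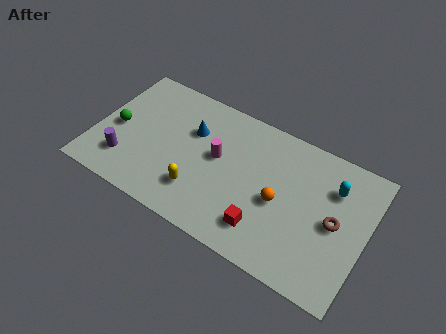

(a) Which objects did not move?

the orange sphere and the blue cone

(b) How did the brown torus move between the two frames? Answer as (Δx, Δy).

(0.3, -1.8)

The brown torus was at about (11.6, 5.4) and moved to about (11.9, 3.6).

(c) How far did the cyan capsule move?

1.8

The cyan capsule was near (10.4, 3.9) before and (11.6, 5.3) after, so it travelled √(1.2² + 1.4²) ≈ 1.8 units.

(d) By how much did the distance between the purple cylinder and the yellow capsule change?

-0.9

Before: roughly 4.6 units apart; after: 3.7. That's 0.9 units closer together.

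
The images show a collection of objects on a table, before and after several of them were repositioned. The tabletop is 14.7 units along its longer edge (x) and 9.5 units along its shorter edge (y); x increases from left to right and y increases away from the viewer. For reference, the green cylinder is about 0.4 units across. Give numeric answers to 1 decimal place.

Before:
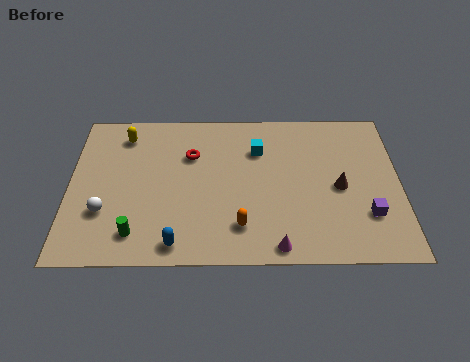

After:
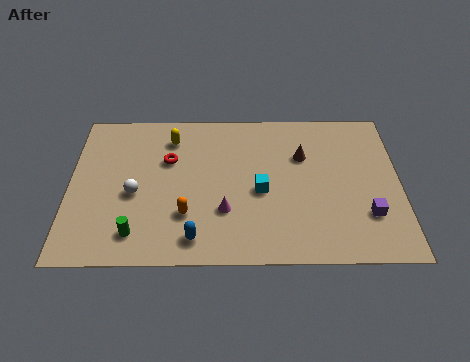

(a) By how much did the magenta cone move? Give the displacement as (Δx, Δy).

(-2.3, 2.1)

The magenta cone was at about (9.2, 0.9) and moved to about (6.9, 3.0).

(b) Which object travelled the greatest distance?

the magenta cone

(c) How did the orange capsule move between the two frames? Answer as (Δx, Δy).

(-2.4, 0.7)

The orange capsule started near (7.6, 2.1) and ended near (5.2, 2.8).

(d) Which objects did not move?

the purple cube and the green cylinder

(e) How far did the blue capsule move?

0.9

From (4.8, 1.1) to (5.6, 1.4), the blue capsule covered √(0.8² + 0.3²) ≈ 0.9 units.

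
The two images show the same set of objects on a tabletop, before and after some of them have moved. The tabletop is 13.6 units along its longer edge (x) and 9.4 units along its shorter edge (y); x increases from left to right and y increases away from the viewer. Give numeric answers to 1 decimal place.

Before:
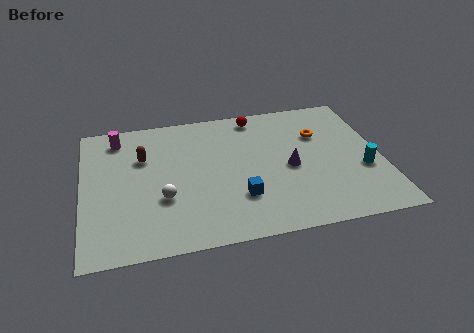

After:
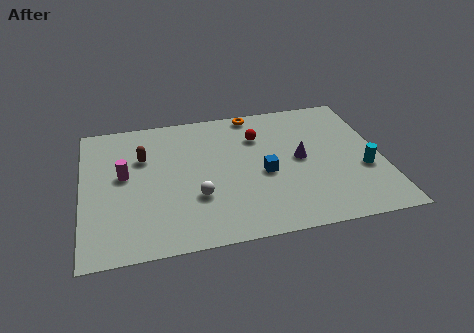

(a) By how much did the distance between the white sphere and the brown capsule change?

+0.8

Before: roughly 3.1 units apart; after: 3.9. That's 0.8 units further apart.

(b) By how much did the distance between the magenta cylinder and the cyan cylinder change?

-0.9

The distance was about 11.8 in the first image and 10.9 in the second, so they moved 0.9 units closer together.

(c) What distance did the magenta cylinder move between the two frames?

2.7

The magenta cylinder was near (1.7, 7.9) before and (1.9, 5.2) after, so it travelled √(0.2² + 2.7²) ≈ 2.7 units.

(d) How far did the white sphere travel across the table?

1.5

The white sphere moved from about (3.6, 3.3) to (5.1, 3.1), a distance of √(1.5² + 0.2²) ≈ 1.5.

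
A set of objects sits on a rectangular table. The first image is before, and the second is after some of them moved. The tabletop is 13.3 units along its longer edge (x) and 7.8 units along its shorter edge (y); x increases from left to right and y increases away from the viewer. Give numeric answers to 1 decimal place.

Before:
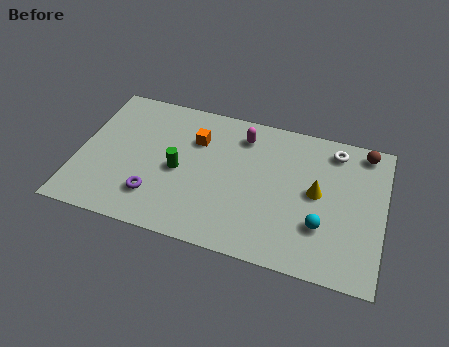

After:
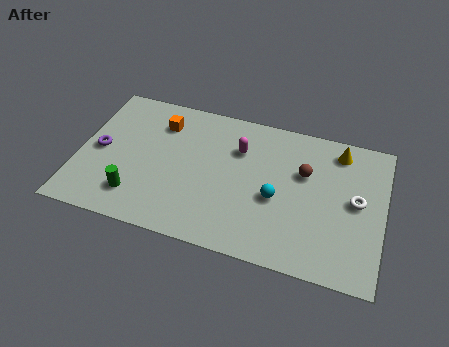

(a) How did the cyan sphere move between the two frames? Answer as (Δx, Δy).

(-2.0, 0.9)

From the two frames, the cyan sphere sits at roughly (10.7, 2.4) before and (8.7, 3.3) after.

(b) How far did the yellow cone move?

2.6

From (10.4, 4.1) to (11.2, 6.6), the yellow cone covered √(0.8² + 2.5²) ≈ 2.6 units.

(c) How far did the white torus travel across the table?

2.7

From (11.0, 6.6) to (12.1, 4.1), the white torus covered √(1.1² + 2.5²) ≈ 2.7 units.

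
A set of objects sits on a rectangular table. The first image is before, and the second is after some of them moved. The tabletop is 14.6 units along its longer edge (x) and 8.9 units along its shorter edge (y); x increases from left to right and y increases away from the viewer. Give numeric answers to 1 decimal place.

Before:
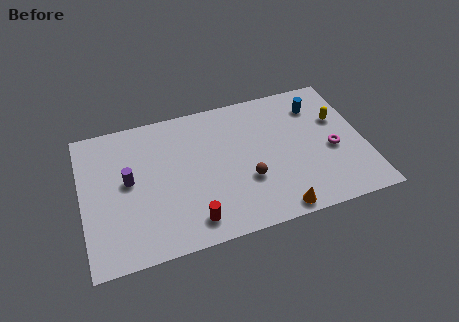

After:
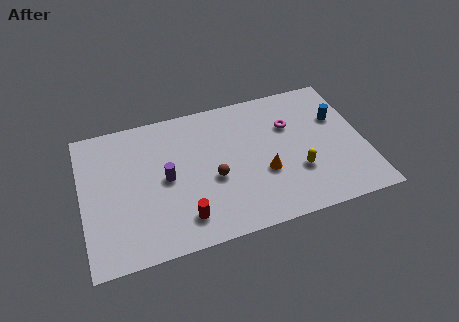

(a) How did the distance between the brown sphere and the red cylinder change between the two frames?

-0.8

Before: roughly 3.4 units apart; after: 2.6. That's 0.8 units closer together.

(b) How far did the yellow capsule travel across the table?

3.7

From (13.4, 5.7) to (11.0, 2.9), the yellow capsule covered √(2.4² + 2.8²) ≈ 3.7 units.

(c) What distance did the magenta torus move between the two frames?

3.0

The magenta torus moved from about (12.9, 3.8) to (10.9, 6.0), a distance of √(2.0² + 2.2²) ≈ 3.0.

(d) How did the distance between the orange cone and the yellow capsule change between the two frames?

-4.4

They were about 6.1 units apart before and 1.7 after — 4.4 units closer together.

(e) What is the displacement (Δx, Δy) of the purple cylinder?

(1.9, -0.4)

The purple cylinder started near (2.4, 4.8) and ended near (4.3, 4.4).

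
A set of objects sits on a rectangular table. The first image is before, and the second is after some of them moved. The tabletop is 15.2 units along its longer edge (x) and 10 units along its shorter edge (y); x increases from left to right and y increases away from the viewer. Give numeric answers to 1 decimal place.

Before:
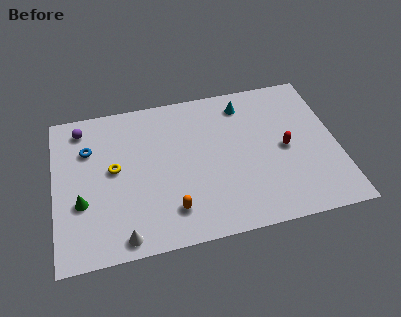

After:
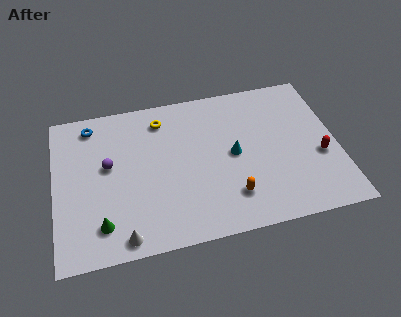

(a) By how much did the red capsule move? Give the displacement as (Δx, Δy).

(1.8, -0.9)

The red capsule started near (12.4, 4.8) and ended near (14.2, 3.9).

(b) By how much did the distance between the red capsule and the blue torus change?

+2.3

They were about 10.7 units apart before and 13.0 after — 2.3 units further apart.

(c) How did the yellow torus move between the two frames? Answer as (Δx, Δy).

(2.7, 2.8)

The yellow torus was at about (3.2, 5.4) and moved to about (5.9, 8.2).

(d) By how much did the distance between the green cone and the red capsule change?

+0.9

The distance was about 11.1 in the first image and 12.0 in the second, so they moved 0.9 units further apart.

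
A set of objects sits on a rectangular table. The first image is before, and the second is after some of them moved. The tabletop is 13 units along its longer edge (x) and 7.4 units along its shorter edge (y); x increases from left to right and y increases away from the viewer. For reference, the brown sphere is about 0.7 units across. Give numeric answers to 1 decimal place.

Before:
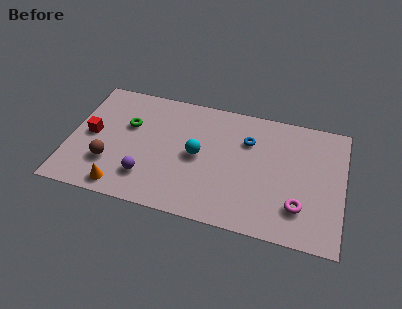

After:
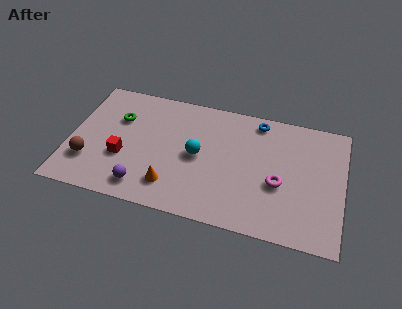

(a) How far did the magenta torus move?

1.5

The magenta torus was near (11.0, 1.9) before and (10.0, 3.0) after, so it travelled √(1.0² + 1.1²) ≈ 1.5 units.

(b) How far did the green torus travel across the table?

0.6

The green torus moved from about (2.7, 4.7) to (2.2, 5.0), a distance of √(0.5² + 0.3²) ≈ 0.6.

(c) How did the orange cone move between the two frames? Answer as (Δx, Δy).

(2.3, 0.7)

From the two frames, the orange cone sits at roughly (2.7, 0.9) before and (5.0, 1.6) after.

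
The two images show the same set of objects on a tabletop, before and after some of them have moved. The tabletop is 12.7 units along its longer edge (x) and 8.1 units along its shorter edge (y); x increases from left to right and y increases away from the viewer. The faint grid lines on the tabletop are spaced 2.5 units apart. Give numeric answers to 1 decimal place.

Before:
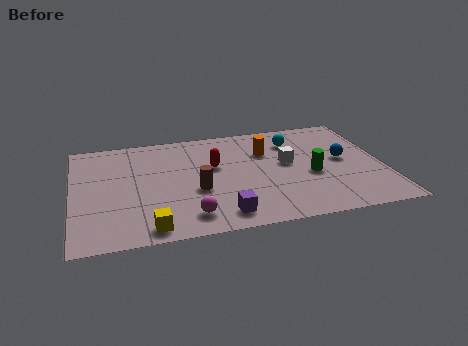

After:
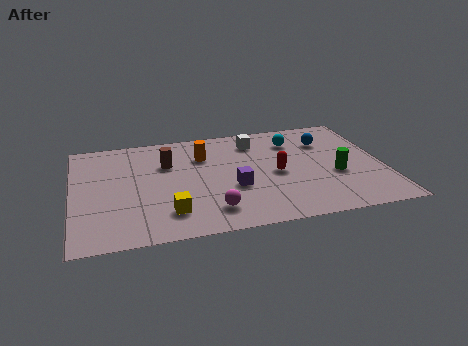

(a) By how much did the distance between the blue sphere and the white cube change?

+0.7

Before: roughly 2.3 units apart; after: 3.0. That's 0.7 units further apart.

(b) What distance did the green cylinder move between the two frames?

1.0

The green cylinder was near (9.7, 3.4) before and (10.7, 3.2) after, so it travelled √(1.0² + 0.2²) ≈ 1.0 units.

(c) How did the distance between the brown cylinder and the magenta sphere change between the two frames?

+2.4

They were about 1.8 units apart before and 4.2 after — 2.4 units further apart.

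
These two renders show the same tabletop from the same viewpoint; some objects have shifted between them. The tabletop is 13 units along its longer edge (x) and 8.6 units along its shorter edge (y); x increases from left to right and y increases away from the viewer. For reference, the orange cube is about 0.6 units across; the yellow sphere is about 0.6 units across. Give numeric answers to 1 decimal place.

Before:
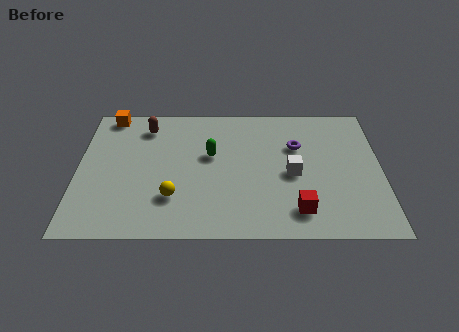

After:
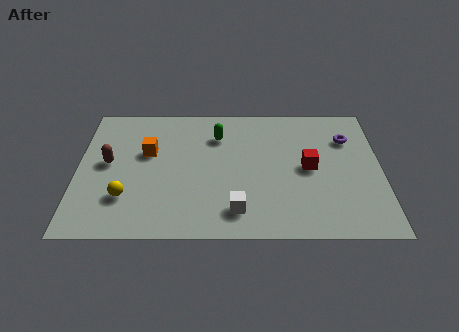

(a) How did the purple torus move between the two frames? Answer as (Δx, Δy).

(2.2, 0.5)

The purple torus was at about (9.4, 5.7) and moved to about (11.6, 6.2).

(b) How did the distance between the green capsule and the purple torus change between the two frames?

+1.9

The distance was about 3.7 in the first image and 5.6 in the second, so they moved 1.9 units further apart.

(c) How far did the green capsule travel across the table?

1.3

The green capsule was near (5.7, 5.1) before and (6.0, 6.4) after, so it travelled √(0.3² + 1.3²) ≈ 1.3 units.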